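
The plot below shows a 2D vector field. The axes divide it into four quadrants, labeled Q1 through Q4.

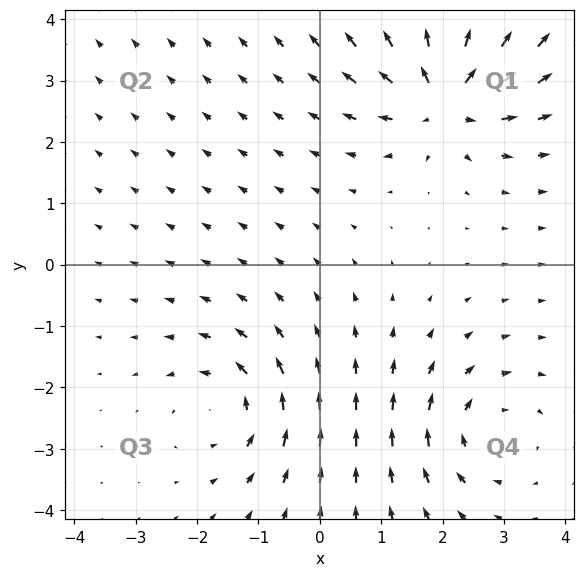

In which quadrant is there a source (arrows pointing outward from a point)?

Q1

The source sits at approximately (2.0, 2.7), which lies in quadrant Q1. The divergence there is about +5, positive as expected for a source.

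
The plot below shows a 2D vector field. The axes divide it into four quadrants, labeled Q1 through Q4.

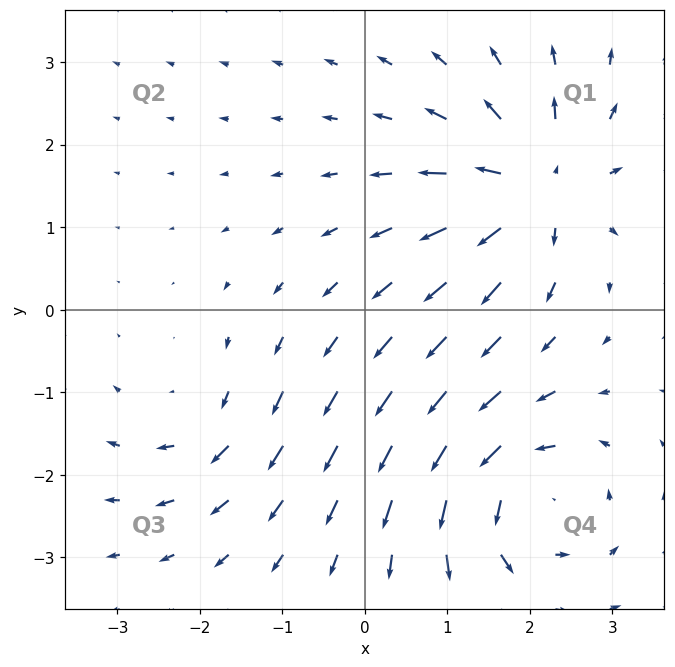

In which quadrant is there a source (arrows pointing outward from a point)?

The source sits at approximately (2.1, 1.5), which lies in quadrant Q1. The divergence there is about +7, positive as expected for a source.

Q1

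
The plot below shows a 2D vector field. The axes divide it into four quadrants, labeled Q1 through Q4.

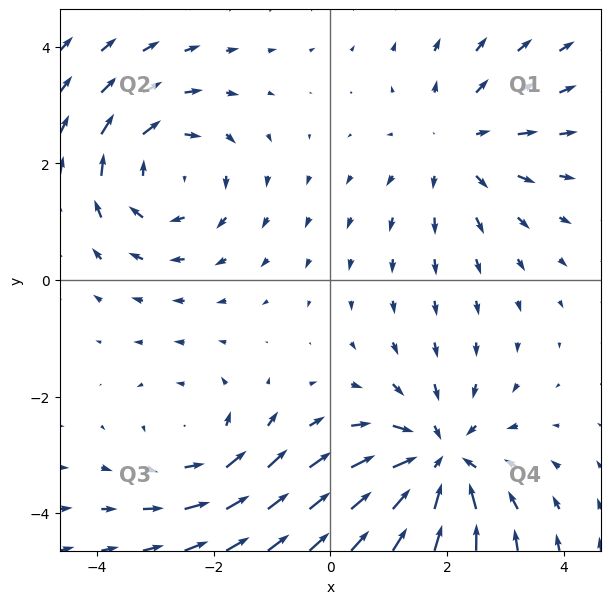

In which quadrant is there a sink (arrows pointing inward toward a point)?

Q4

The sink sits at approximately (1.8, -3.1), which lies in quadrant Q4. The divergence there is about -4, negative as expected for a sink.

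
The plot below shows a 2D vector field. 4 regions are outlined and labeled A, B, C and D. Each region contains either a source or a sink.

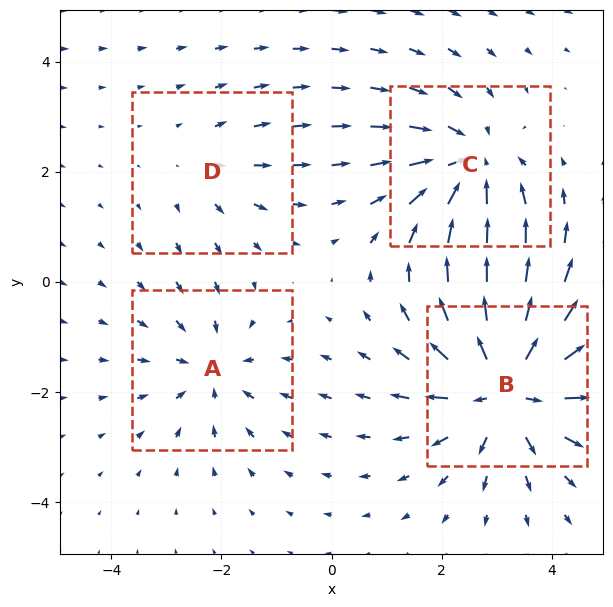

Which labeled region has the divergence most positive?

B

Divergence at each region's feature centre — A: about -3, B: about +6, C: about -5, D: about +2. Region B is most positive.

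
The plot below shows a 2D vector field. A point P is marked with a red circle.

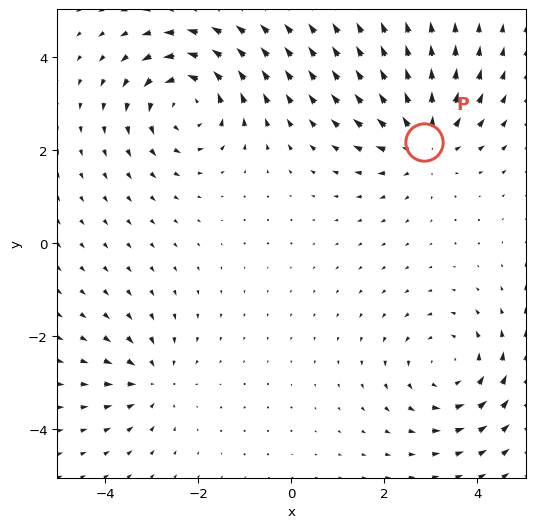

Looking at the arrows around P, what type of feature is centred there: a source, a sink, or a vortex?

At P (2.8, 2.2) the arrows spread outward. Divergence about +4, curl ≈0 — positive divergence with near-zero curl is a source.

source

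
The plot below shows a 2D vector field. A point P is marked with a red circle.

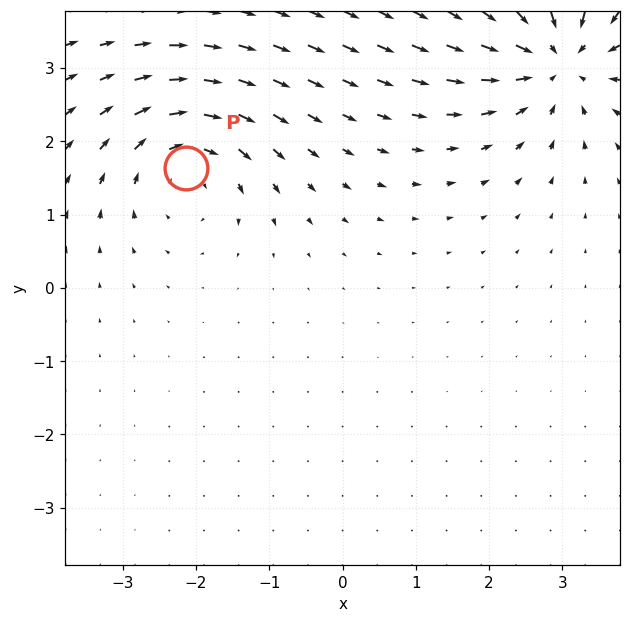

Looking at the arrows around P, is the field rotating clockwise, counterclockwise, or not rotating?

clockwise

Near P at (-2.1, 1.6) the arrows circulate clockwise. The curl (z-component) there is about -4; negative curl means clockwise rotation.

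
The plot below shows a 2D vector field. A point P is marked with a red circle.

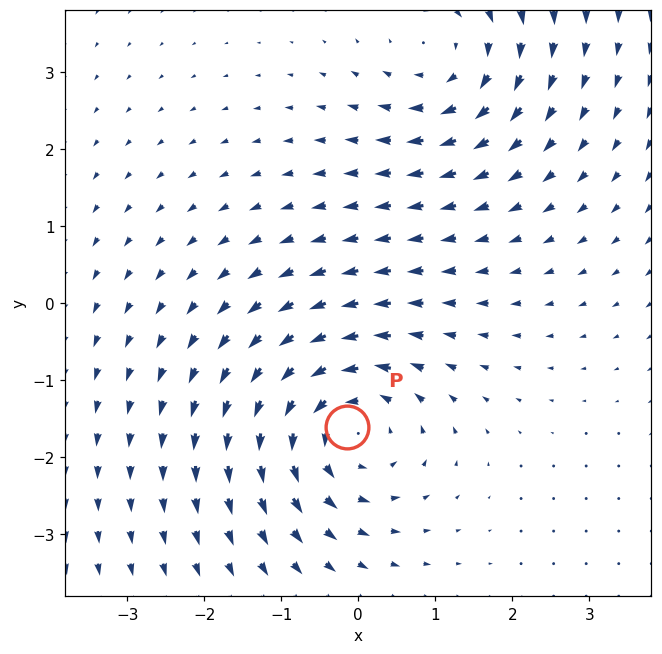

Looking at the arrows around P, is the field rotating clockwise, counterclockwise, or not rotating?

counterclockwise

Near P at (-0.2, -1.6) the arrows circulate counterclockwise. The curl (z-component) there is about +5; positive curl means counterclockwise rotation.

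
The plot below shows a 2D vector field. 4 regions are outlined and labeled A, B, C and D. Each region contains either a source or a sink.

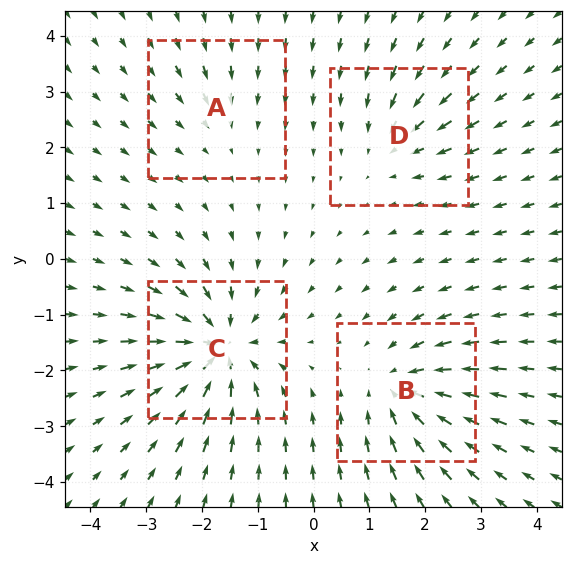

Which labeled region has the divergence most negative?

Divergence at each region's feature centre — A: about -2, B: about -6, C: about -8, D: about -4. Region C is most negative.

C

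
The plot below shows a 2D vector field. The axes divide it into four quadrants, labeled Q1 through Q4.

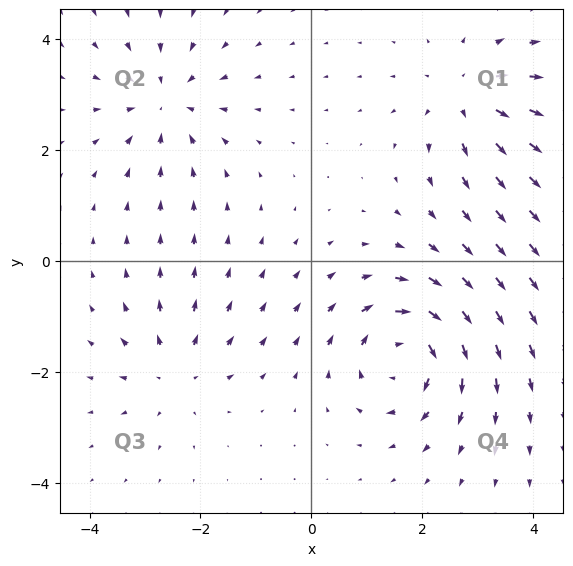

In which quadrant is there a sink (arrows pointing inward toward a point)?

The sink sits at approximately (-2.6, 2.9), which lies in quadrant Q2. The divergence there is about -4, negative as expected for a sink.

Q2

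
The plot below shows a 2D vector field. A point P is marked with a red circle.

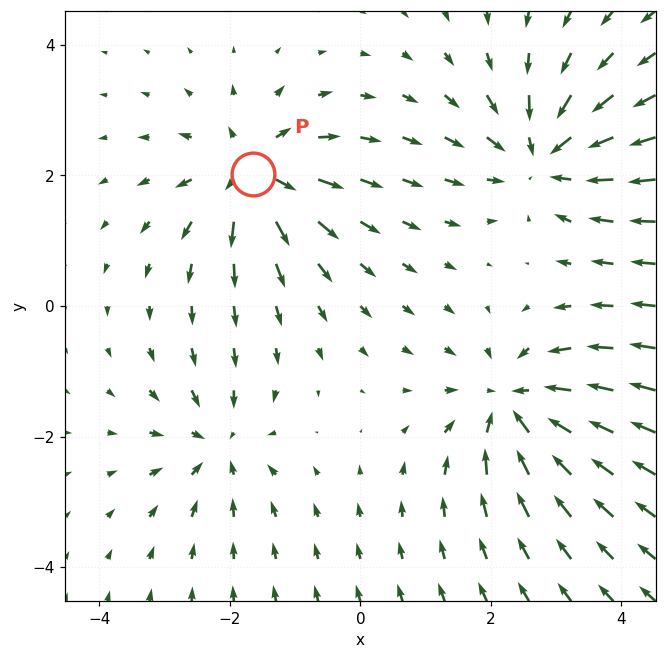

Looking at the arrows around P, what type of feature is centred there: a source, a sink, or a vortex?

source

At P (-1.7, 2.0) the arrows spread outward. Divergence about +5, curl ≈0 — positive divergence with near-zero curl is a source.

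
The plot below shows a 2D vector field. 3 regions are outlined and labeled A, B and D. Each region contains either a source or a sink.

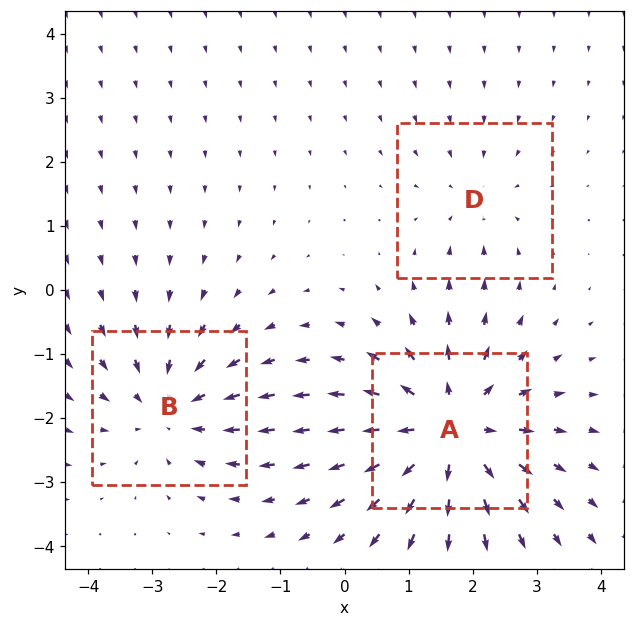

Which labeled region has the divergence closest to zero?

D

Divergence at each region's feature centre — A: about +5, B: about -3, D: about -2. Region D is closest to zero.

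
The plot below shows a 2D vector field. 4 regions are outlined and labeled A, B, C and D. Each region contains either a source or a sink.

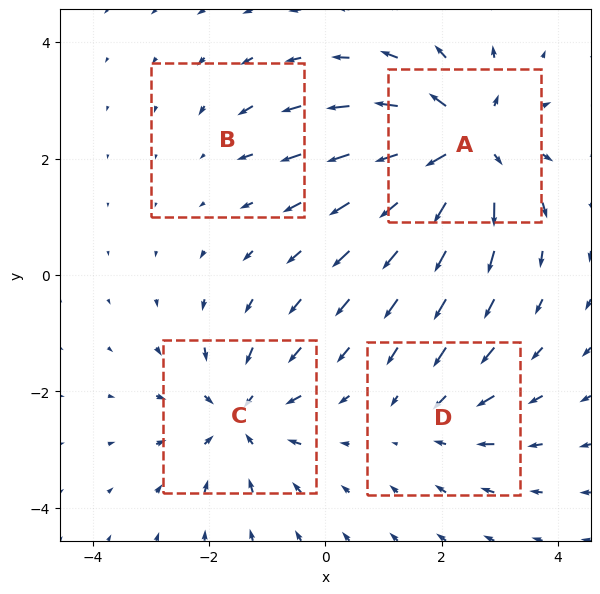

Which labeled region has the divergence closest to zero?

B

Divergence at each region's feature centre — A: about +7, B: about -2, C: about -5, D: about -3. Region B is closest to zero.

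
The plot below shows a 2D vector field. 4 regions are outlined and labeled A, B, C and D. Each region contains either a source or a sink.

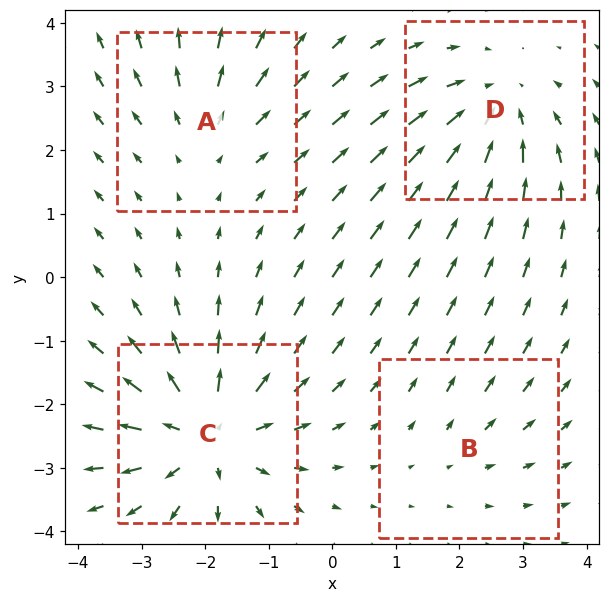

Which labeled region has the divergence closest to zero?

B

Divergence at each region's feature centre — A: about +3, B: about +2, C: about +6, D: about -4. Region B is closest to zero.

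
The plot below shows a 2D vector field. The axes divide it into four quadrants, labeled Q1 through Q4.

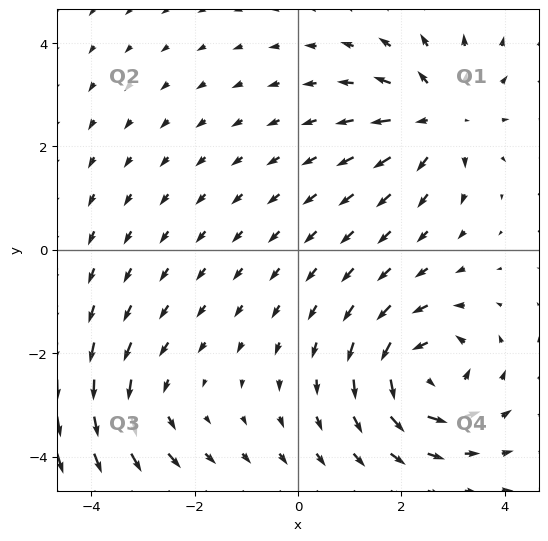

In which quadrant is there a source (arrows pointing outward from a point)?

Q1

The source sits at approximately (2.7, 2.6), which lies in quadrant Q1. The divergence there is about +5, positive as expected for a source.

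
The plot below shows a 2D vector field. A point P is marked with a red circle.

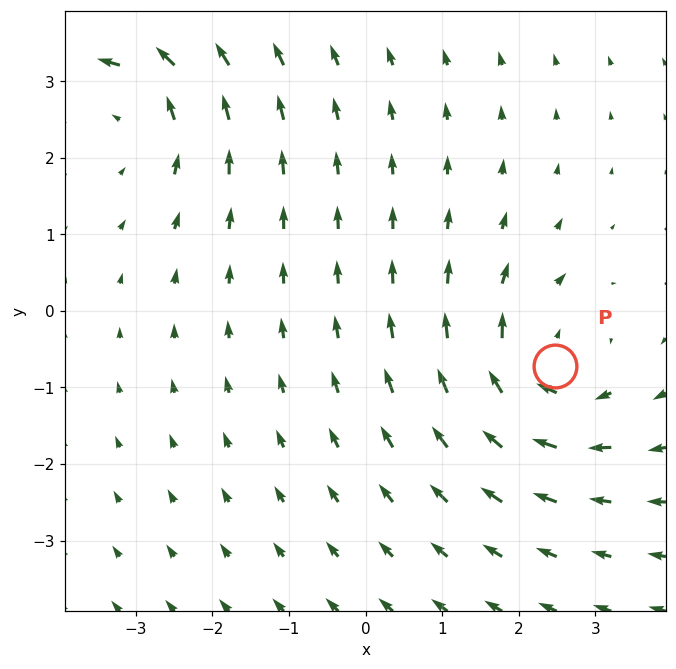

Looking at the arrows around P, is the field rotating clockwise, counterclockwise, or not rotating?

clockwise

Near P at (2.5, -0.7) the arrows circulate clockwise. The curl (z-component) there is about -4; negative curl means clockwise rotation.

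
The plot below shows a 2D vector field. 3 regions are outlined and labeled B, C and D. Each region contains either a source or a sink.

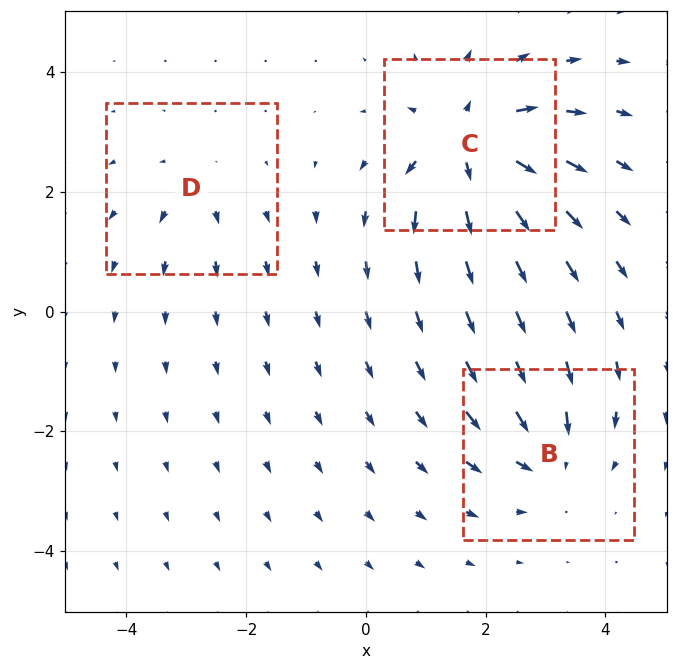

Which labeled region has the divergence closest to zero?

Divergence at each region's feature centre — B: about -4, C: about +6, D: about +2. Region D is closest to zero.

D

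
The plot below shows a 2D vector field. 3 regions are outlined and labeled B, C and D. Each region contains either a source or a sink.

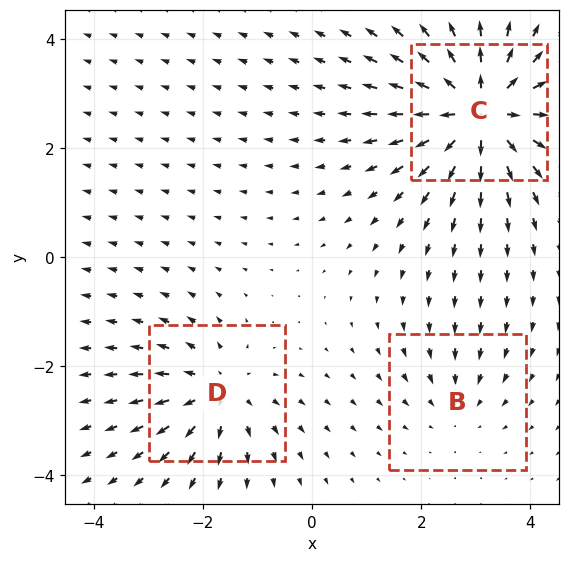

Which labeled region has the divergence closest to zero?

Divergence at each region's feature centre — B: about -2, C: about +6, D: about +4. Region B is closest to zero.

B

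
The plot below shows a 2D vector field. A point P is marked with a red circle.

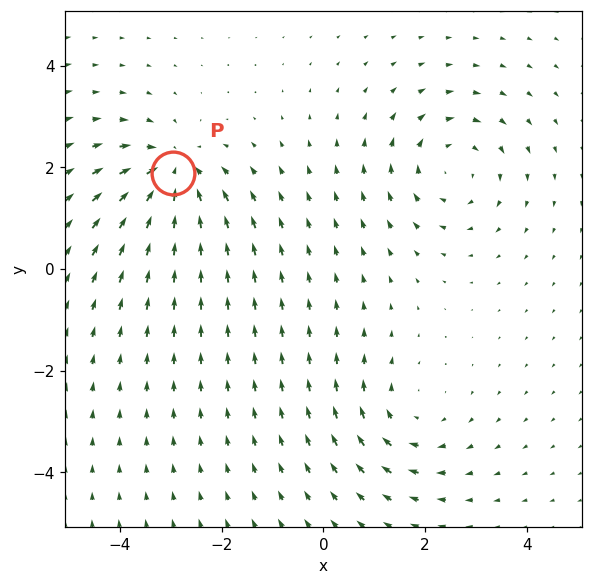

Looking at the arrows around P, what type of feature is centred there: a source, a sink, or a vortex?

At P (-3.0, 1.9) the arrows converge inward. Divergence about -5, curl ≈0 — negative divergence with near-zero curl is a sink.

sink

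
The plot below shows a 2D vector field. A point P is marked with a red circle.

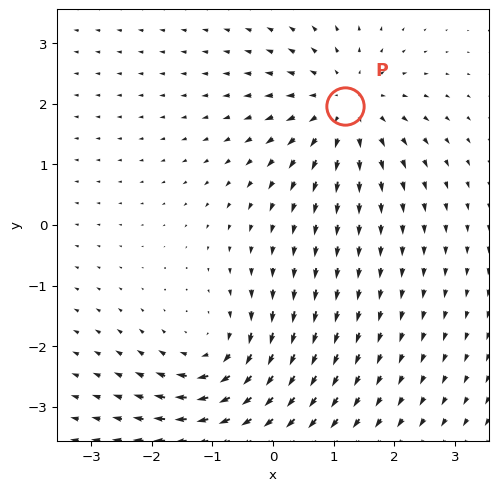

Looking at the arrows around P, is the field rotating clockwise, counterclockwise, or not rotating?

Near P at (1.2, 2.0) the arrows show no circulation. The curl there is ≈0.

not rotating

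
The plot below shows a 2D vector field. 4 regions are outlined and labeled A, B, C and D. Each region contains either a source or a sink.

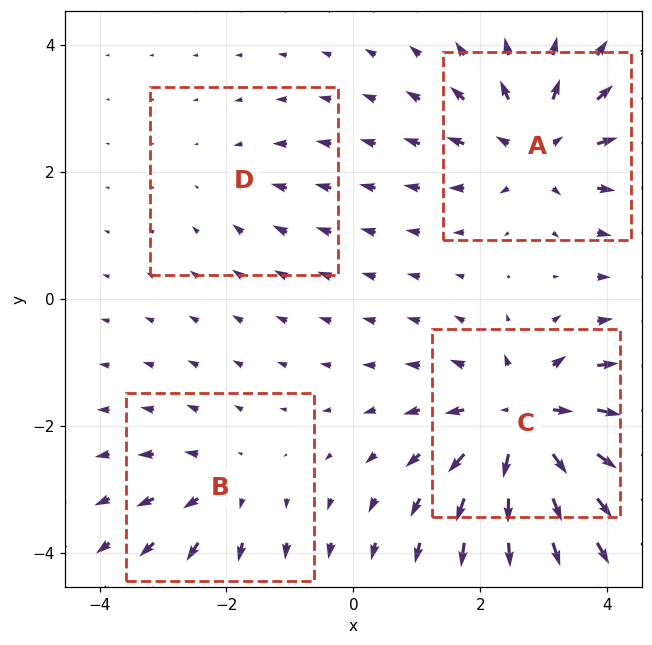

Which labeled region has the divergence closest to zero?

D

Divergence at each region's feature centre — A: about +6, B: about +3, C: about +8, D: about -2. Region D is closest to zero.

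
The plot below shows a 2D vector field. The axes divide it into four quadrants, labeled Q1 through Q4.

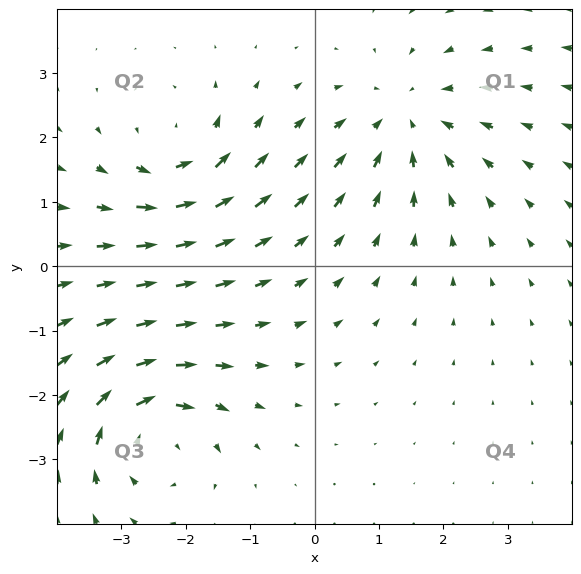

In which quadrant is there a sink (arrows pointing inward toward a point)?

The sink sits at approximately (1.4, 2.3), which lies in quadrant Q1. The divergence there is about -3, negative as expected for a sink.

Q1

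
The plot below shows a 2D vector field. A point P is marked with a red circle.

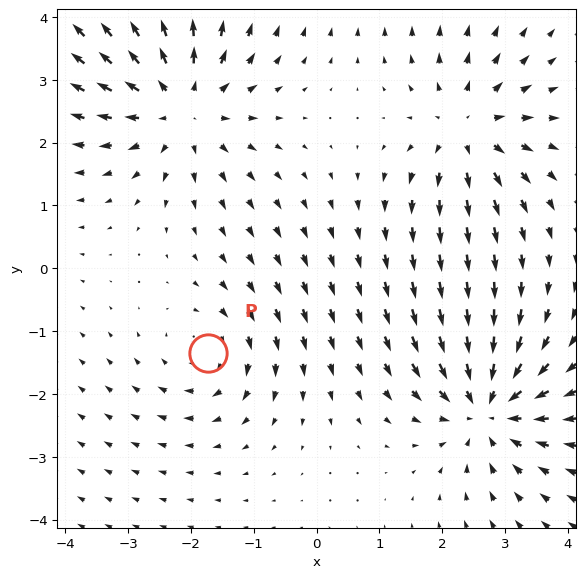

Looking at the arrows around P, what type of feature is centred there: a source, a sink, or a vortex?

vortex

At P (-1.7, -1.3) the arrows circulate clockwise. Divergence ≈0, curl about -3 — near-zero divergence with nonzero curl is a vortex.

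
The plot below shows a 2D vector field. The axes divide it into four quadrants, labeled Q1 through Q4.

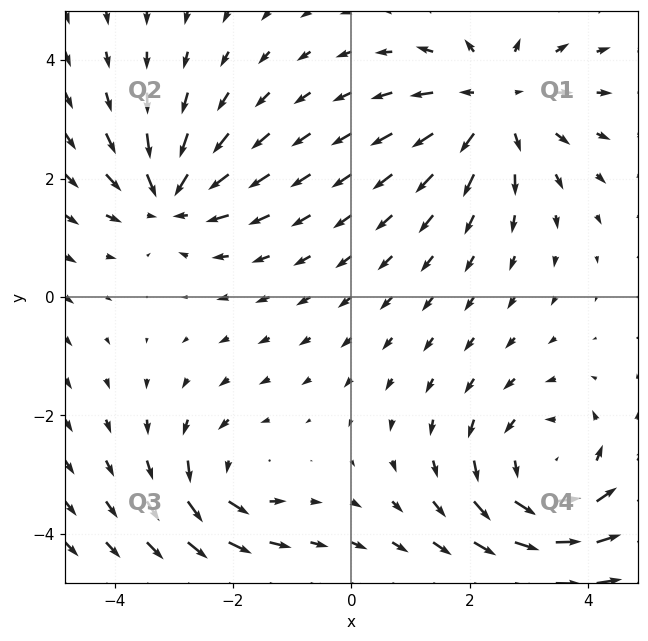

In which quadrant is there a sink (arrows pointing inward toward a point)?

The sink sits at approximately (-3.1, 1.7), which lies in quadrant Q2. The divergence there is about -5, negative as expected for a sink.

Q2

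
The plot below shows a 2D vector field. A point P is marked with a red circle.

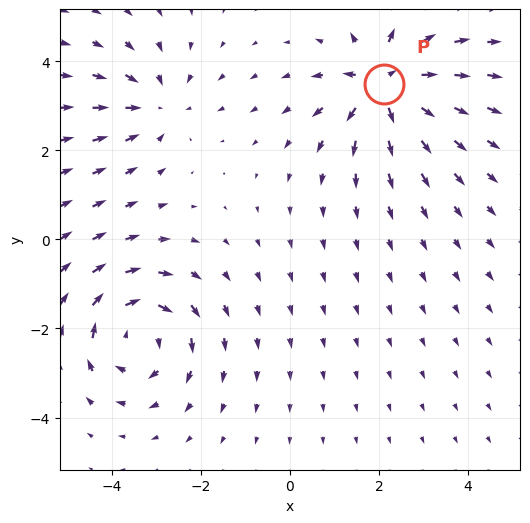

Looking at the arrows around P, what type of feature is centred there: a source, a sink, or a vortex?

source

At P (2.1, 3.5) the arrows spread outward. Divergence about +6, curl ≈0 — positive divergence with near-zero curl is a source.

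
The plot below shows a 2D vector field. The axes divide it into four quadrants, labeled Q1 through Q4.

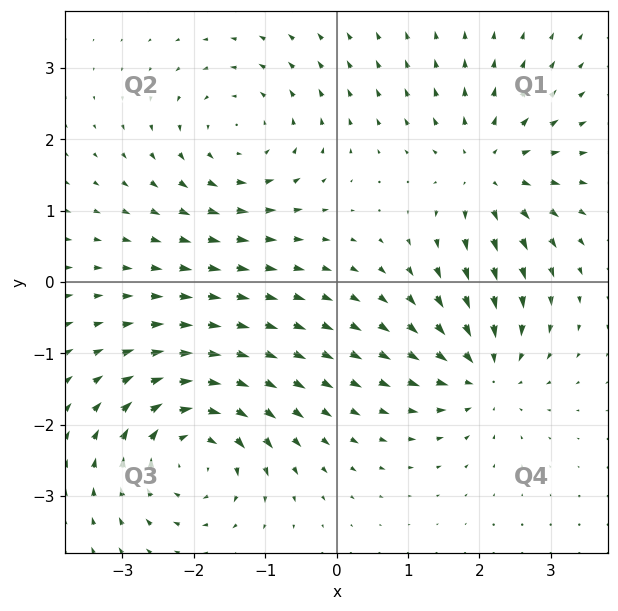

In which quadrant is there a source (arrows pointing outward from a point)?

Q1

The source sits at approximately (2.1, 1.5), which lies in quadrant Q1. The divergence there is about +5, positive as expected for a source.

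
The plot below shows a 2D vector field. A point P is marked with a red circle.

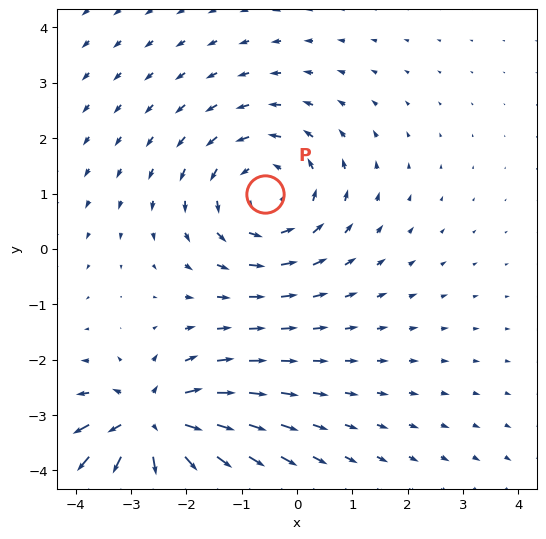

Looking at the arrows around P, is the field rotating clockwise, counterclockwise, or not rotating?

counterclockwise

Near P at (-0.6, 1.0) the arrows circulate counterclockwise. The curl (z-component) there is about +3; positive curl means counterclockwise rotation.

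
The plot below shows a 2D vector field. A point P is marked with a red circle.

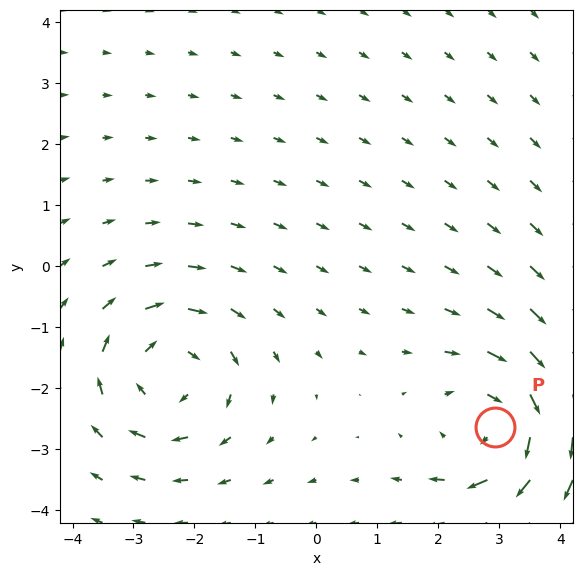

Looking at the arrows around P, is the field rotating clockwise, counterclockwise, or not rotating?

clockwise

Near P at (2.9, -2.6) the arrows circulate clockwise. The curl (z-component) there is about -3; negative curl means clockwise rotation.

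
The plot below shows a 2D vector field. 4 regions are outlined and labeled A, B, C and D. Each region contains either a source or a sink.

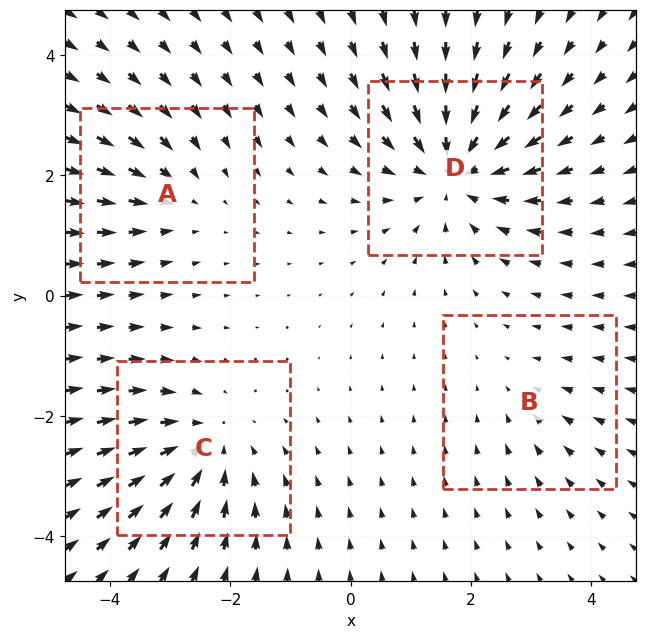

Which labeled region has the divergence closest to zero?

Divergence at each region's feature centre — A: about -3, B: about -2, C: about -4, D: about -6. Region B is closest to zero.

B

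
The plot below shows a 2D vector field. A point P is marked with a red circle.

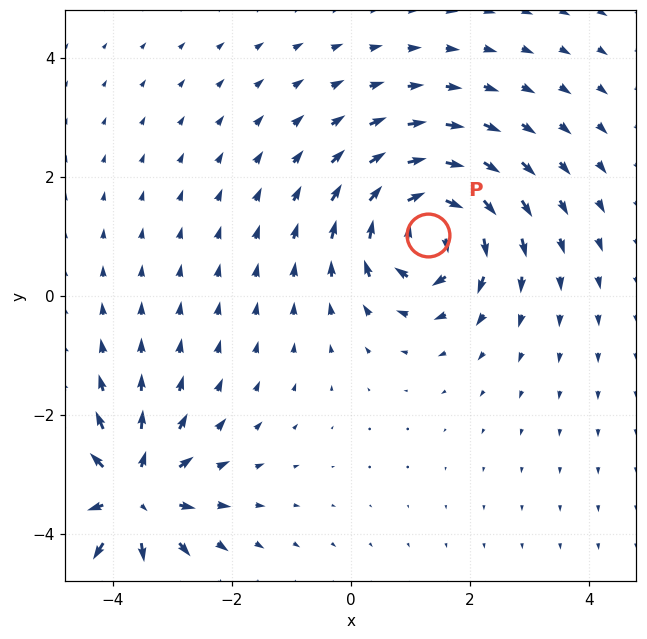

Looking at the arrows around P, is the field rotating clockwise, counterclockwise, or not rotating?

clockwise

Near P at (1.3, 1.0) the arrows circulate clockwise. The curl (z-component) there is about -7; negative curl means clockwise rotation.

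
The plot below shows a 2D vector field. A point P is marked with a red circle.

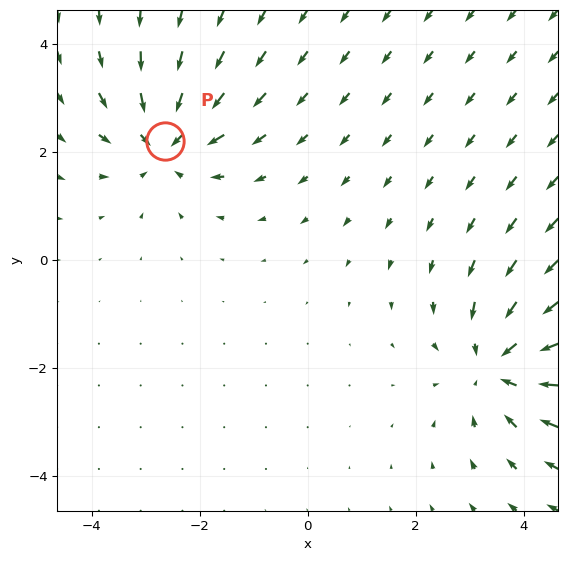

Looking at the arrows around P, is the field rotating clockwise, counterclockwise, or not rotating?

Near P at (-2.6, 2.2) the arrows show no circulation. The curl there is ≈0.

not rotating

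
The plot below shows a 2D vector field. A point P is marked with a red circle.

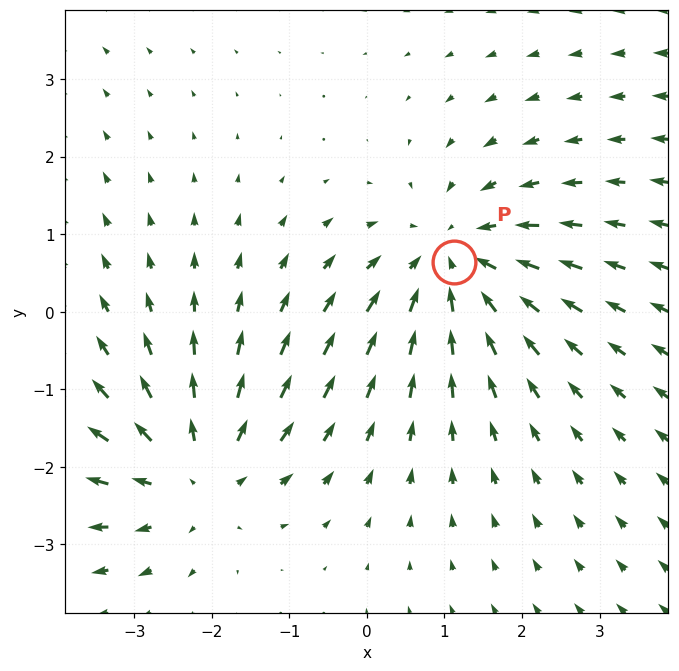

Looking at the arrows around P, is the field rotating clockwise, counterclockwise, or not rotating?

Near P at (1.1, 0.6) the arrows show no circulation. The curl there is ≈0.

not rotating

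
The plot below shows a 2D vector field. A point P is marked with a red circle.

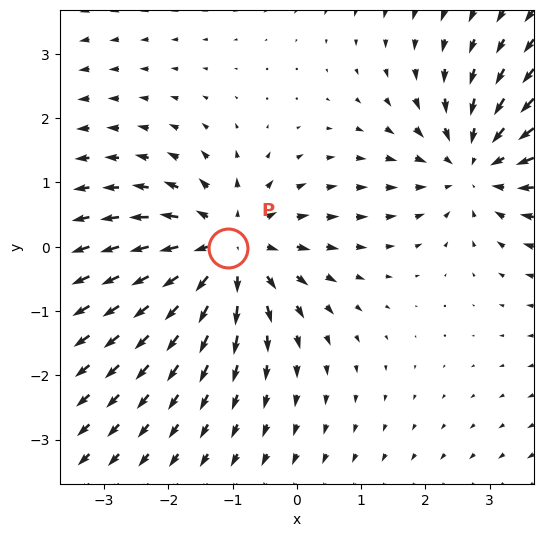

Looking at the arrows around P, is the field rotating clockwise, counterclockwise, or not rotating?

Near P at (-1.1, -0.0) the arrows show no circulation. The curl there is ≈0.

not rotating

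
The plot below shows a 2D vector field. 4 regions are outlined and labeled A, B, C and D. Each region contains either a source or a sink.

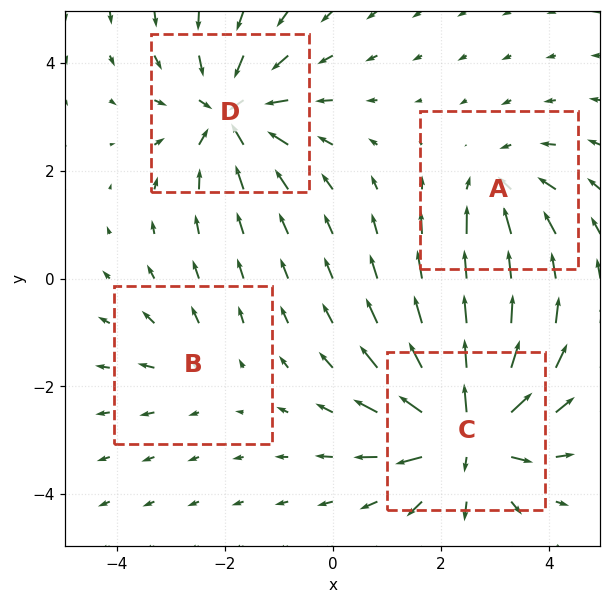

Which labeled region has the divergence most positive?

C

Divergence at each region's feature centre — A: about -4, B: about +2, C: about +7, D: about -6. Region C is most positive.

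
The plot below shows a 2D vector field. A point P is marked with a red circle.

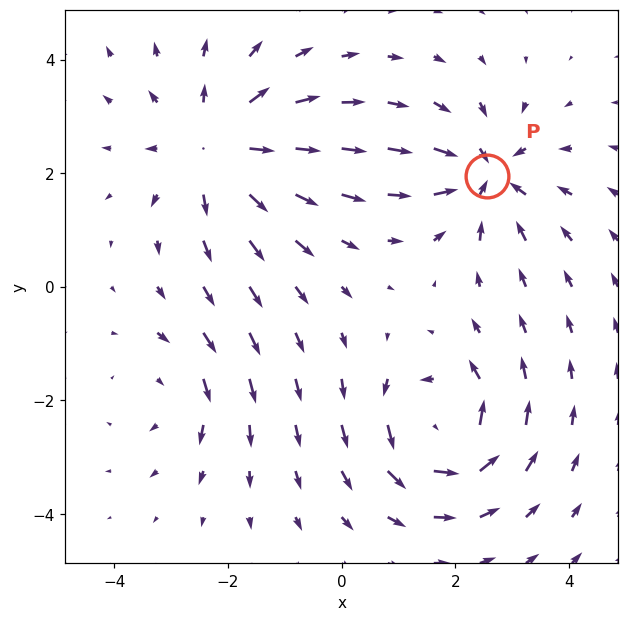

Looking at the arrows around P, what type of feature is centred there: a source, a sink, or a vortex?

sink

At P (2.6, 2.0) the arrows converge inward. Divergence about -5, curl ≈0 — negative divergence with near-zero curl is a sink.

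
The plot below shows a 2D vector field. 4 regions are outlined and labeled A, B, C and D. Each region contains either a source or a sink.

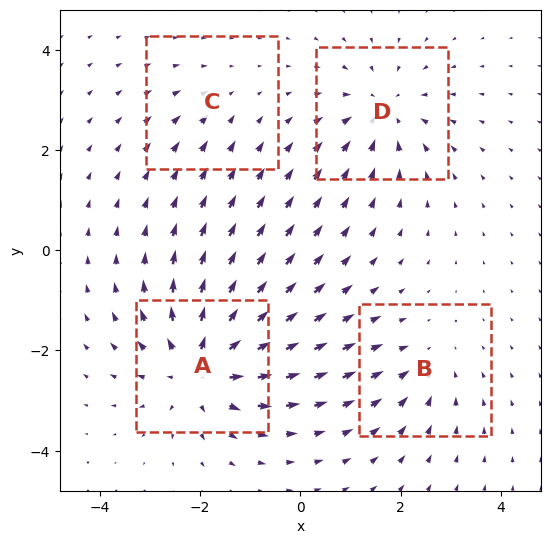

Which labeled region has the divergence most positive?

A

Divergence at each region's feature centre — A: about +7, B: about -3, C: about -2, D: about -5. Region A is most positive.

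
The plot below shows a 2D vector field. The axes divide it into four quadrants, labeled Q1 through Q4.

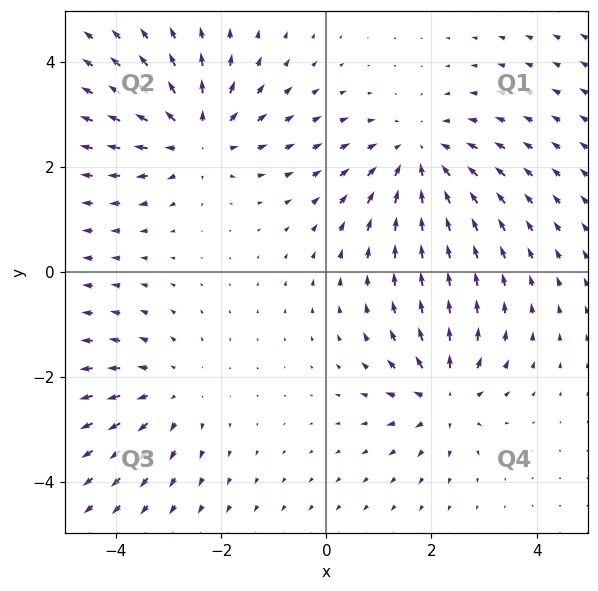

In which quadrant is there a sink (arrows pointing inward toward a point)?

The sink sits at approximately (1.7, 2.2), which lies in quadrant Q1. The divergence there is about -4, negative as expected for a sink.

Q1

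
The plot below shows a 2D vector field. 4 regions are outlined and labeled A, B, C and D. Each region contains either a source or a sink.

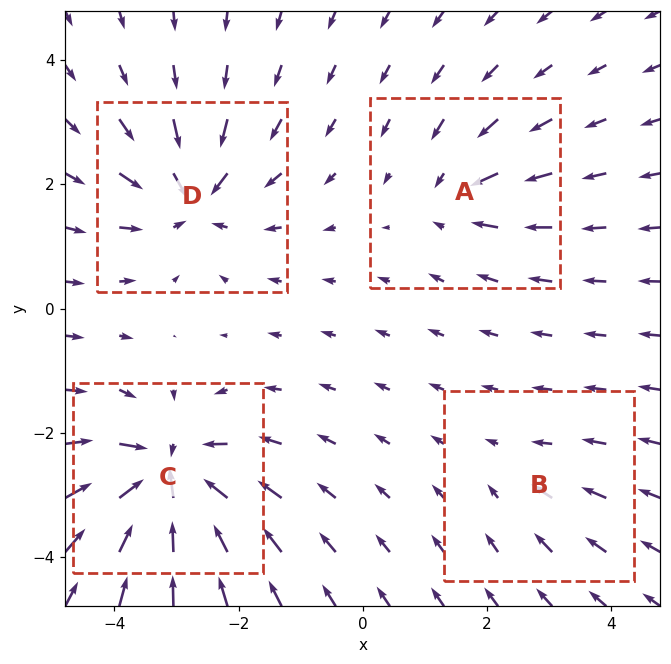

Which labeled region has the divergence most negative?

C

Divergence at each region's feature centre — A: about -4, B: about -2, C: about -8, D: about -6. Region C is most negative.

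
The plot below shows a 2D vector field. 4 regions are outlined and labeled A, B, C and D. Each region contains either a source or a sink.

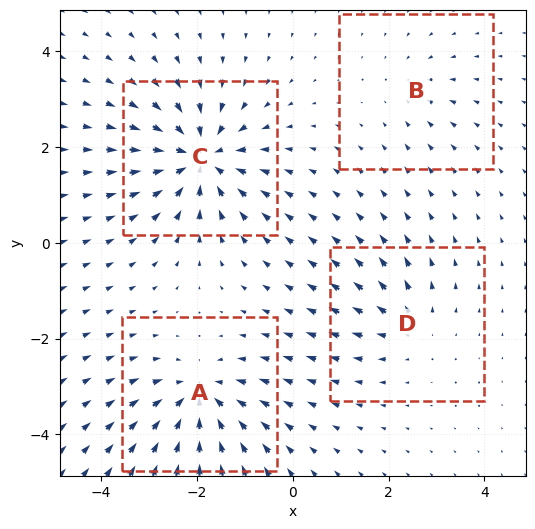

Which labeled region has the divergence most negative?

C

Divergence at each region's feature centre — A: about -6, B: about -2, C: about -7, D: about +4. Region C is most negative.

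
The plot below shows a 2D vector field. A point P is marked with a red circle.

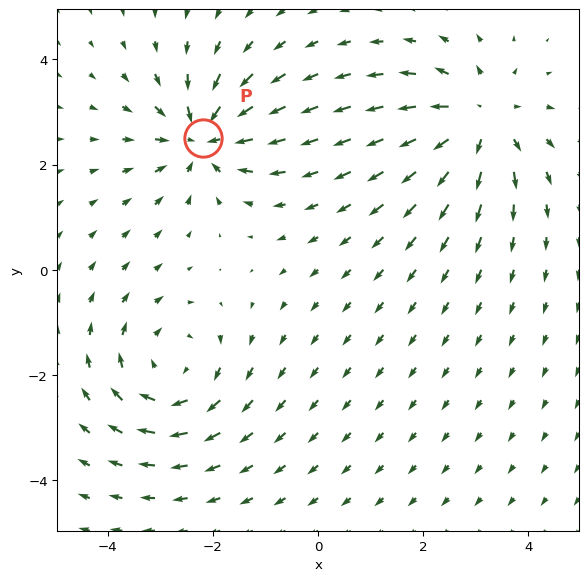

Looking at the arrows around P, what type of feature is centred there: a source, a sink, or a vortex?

sink

At P (-2.2, 2.5) the arrows converge inward. Divergence about -5, curl ≈0 — negative divergence with near-zero curl is a sink.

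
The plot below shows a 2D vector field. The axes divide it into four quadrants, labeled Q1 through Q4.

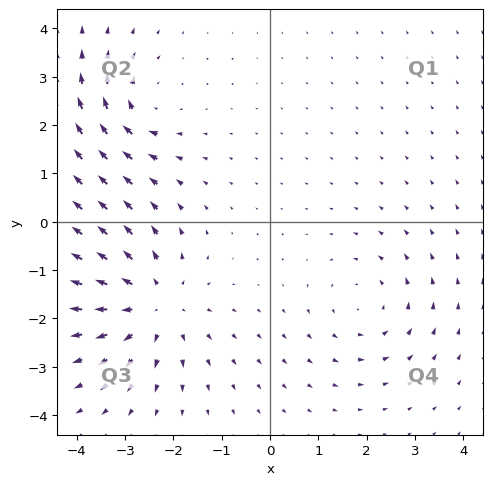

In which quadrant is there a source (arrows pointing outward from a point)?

The source sits at approximately (-2.4, -1.7), which lies in quadrant Q3. The divergence there is about +4, positive as expected for a source.

Q3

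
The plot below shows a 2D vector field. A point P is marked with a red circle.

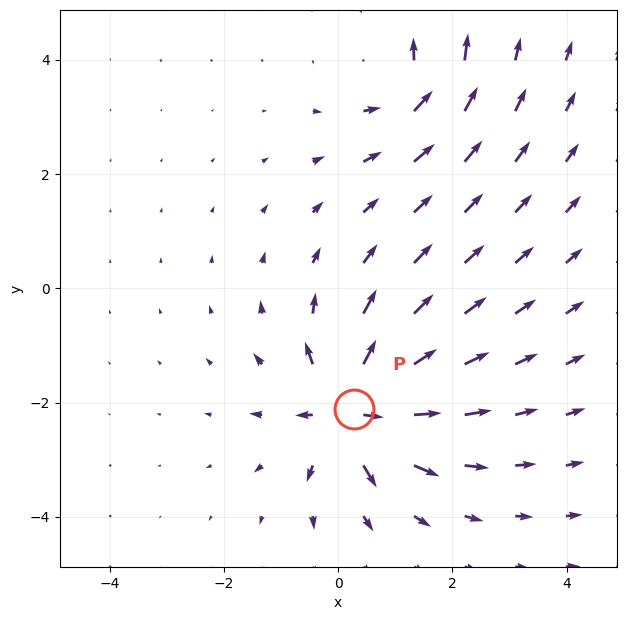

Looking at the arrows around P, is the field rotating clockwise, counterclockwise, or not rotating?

Near P at (0.3, -2.1) the arrows show no circulation. The curl there is ≈0.

not rotating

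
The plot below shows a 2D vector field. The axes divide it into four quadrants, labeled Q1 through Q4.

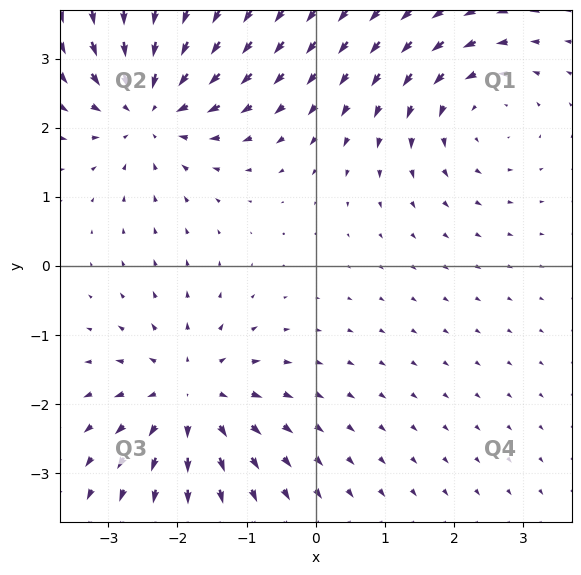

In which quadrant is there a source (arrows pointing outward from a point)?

The source sits at approximately (-1.8, -1.9), which lies in quadrant Q3. The divergence there is about +4, positive as expected for a source.

Q3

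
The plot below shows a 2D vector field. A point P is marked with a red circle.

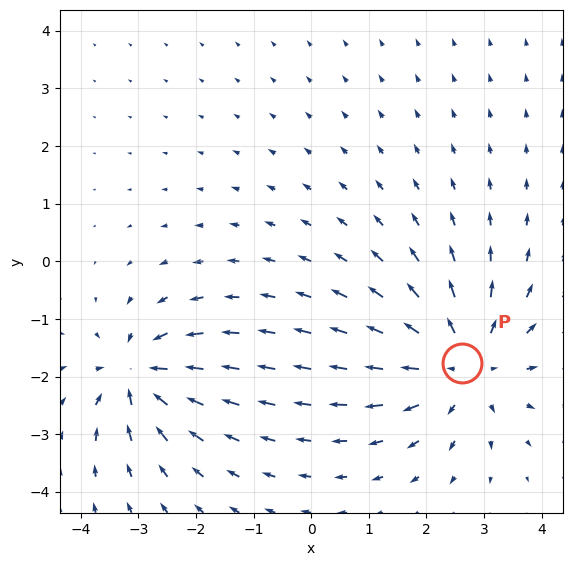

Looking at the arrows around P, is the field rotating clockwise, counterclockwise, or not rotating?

Near P at (2.6, -1.8) the arrows show no circulation. The curl there is ≈0.

not rotating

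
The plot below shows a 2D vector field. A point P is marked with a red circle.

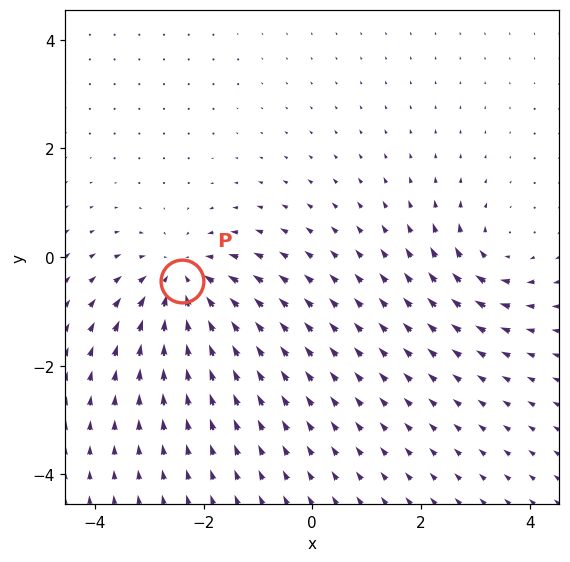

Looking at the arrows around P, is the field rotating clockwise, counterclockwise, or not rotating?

Near P at (-2.4, -0.4) the arrows show no circulation. The curl there is ≈0.

not rotating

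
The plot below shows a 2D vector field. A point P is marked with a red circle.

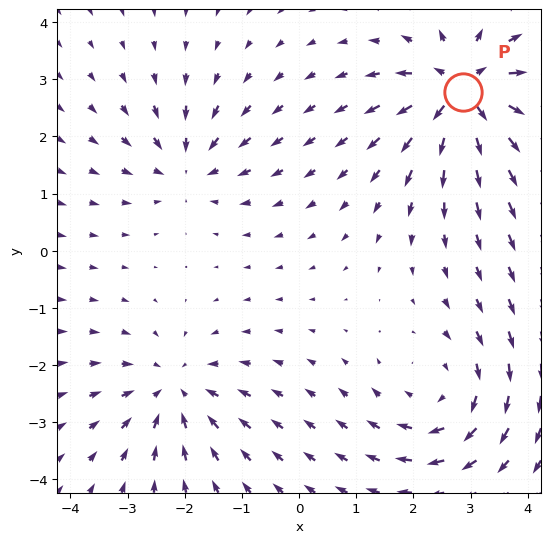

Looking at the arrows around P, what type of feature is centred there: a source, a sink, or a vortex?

source

At P (2.9, 2.8) the arrows spread outward. Divergence about +7, curl ≈0 — positive divergence with near-zero curl is a source.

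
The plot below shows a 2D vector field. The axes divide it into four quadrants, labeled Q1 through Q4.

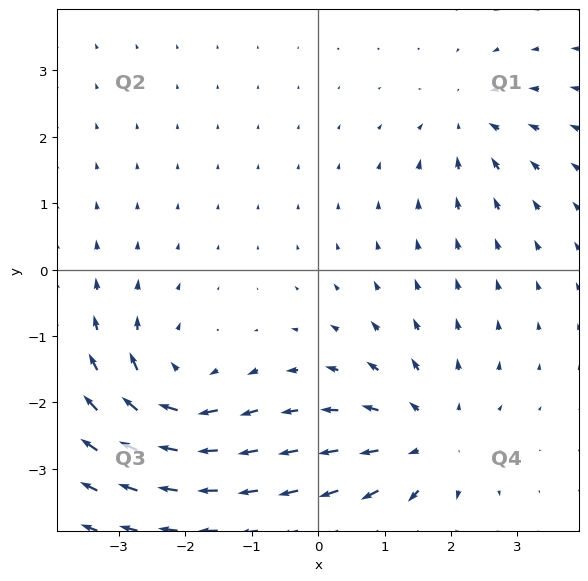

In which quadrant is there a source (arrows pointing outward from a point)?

The source sits at approximately (1.6, -2.6), which lies in quadrant Q4. The divergence there is about +4, positive as expected for a source.

Q4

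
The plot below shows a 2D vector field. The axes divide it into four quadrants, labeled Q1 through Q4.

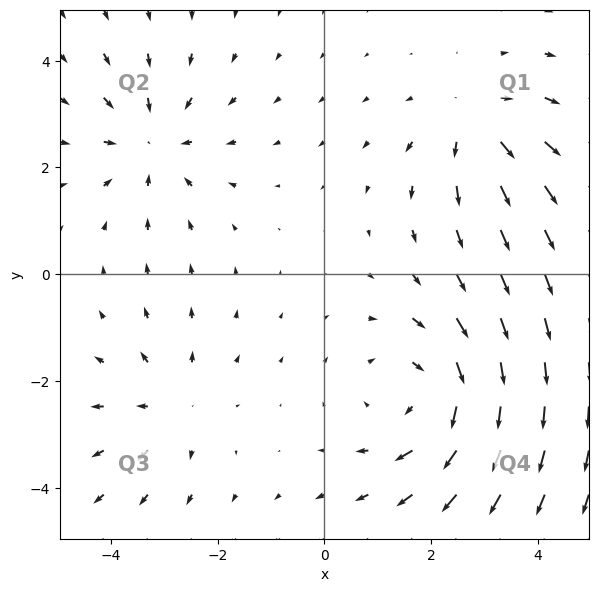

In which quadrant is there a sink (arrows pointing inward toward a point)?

Q2

The sink sits at approximately (-3.2, 2.5), which lies in quadrant Q2. The divergence there is about -3, negative as expected for a sink.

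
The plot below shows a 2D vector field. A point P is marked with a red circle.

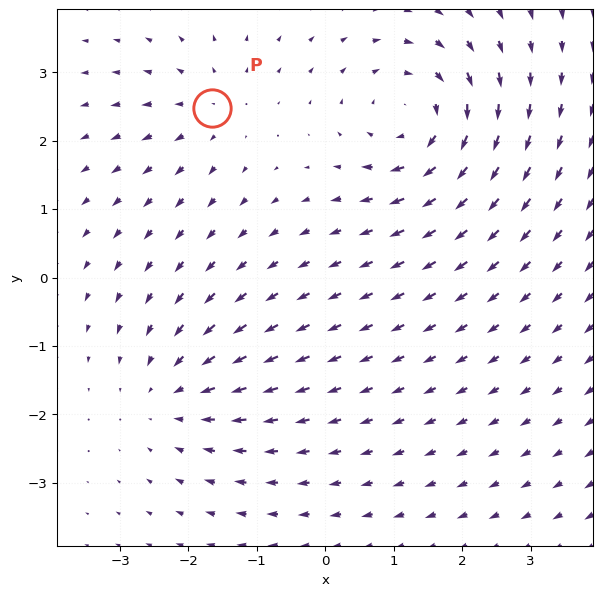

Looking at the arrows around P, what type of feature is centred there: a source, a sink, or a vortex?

At P (-1.7, 2.5) the arrows spread outward. Divergence about +3, curl ≈0 — positive divergence with near-zero curl is a source.

source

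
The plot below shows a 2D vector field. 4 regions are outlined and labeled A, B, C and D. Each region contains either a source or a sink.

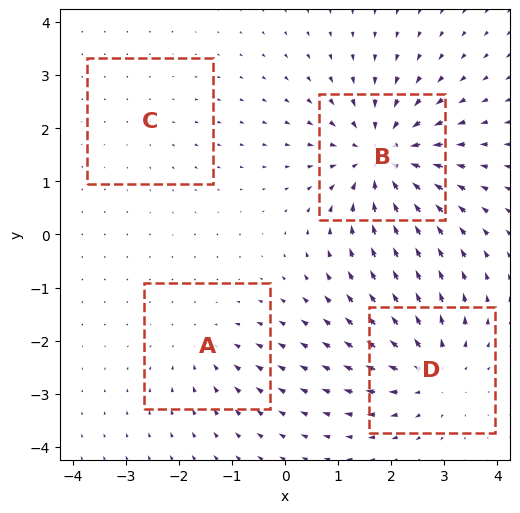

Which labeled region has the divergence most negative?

B

Divergence at each region's feature centre — A: about -3, B: about -7, C: about +2, D: about +5. Region B is most negative.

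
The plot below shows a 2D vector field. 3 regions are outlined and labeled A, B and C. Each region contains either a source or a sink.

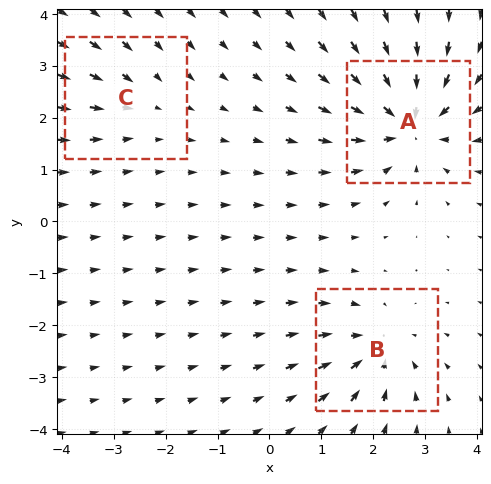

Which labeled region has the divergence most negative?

A

Divergence at each region's feature centre — A: about -6, B: about -4, C: about -2. Region A is most negative.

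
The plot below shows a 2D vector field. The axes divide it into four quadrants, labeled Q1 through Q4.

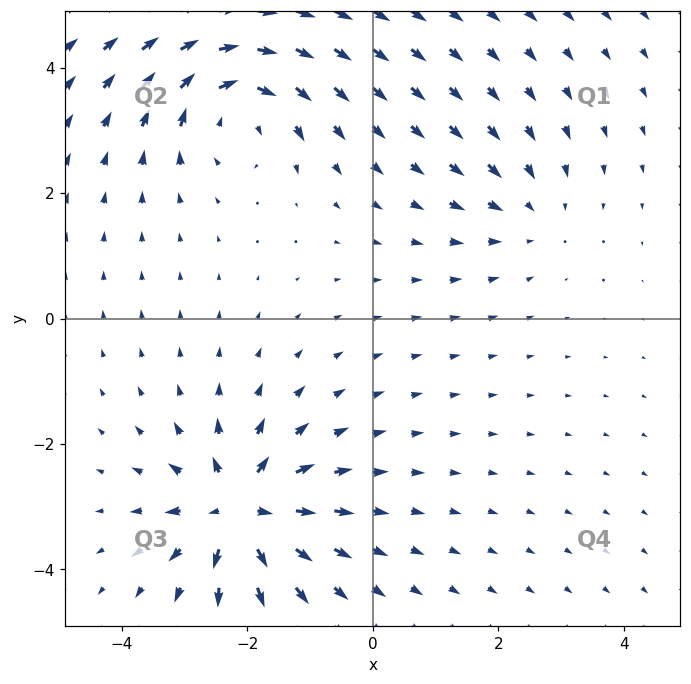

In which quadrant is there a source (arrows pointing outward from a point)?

The source sits at approximately (-2.1, -3.0), which lies in quadrant Q3. The divergence there is about +7, positive as expected for a source.

Q3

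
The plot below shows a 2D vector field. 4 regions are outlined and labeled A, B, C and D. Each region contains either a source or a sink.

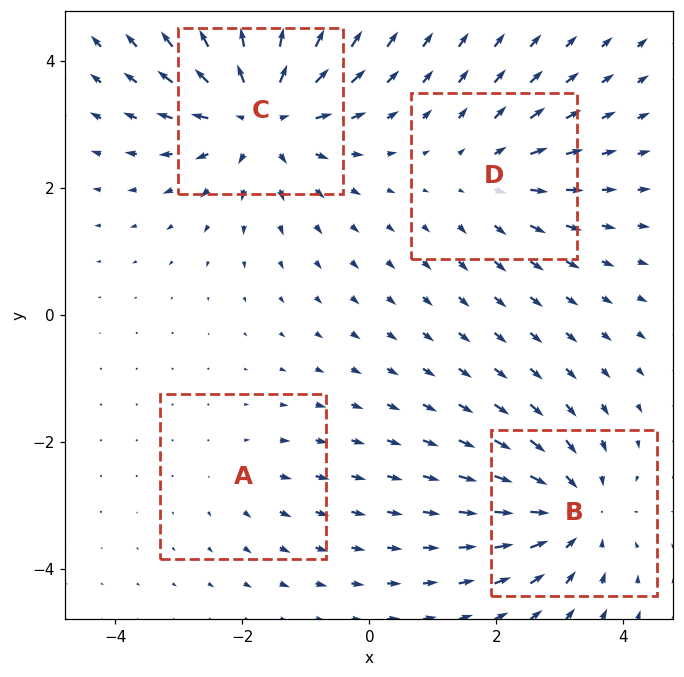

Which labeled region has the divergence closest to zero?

A

Divergence at each region's feature centre — A: about +2, B: about -5, C: about +7, D: about +3. Region A is closest to zero.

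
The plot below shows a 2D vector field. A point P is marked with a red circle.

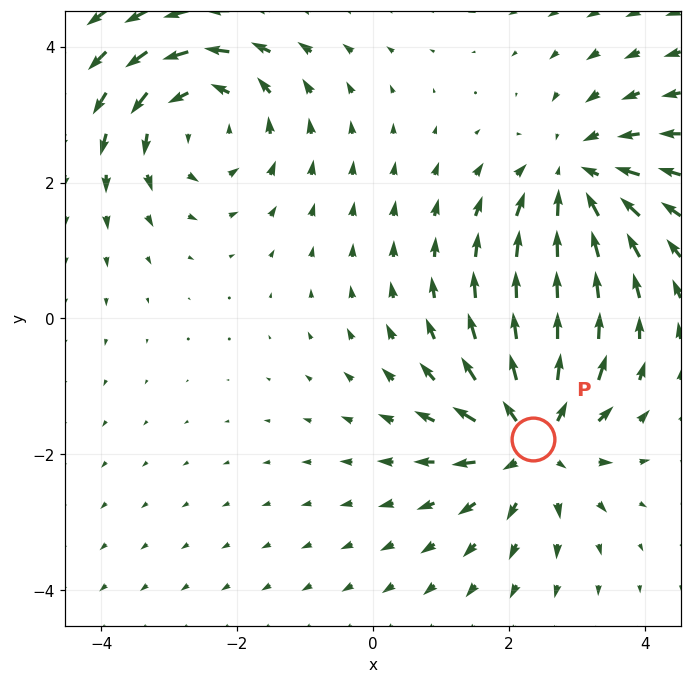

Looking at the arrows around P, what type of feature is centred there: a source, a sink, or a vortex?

source

At P (2.4, -1.8) the arrows spread outward. Divergence about +6, curl ≈0 — positive divergence with near-zero curl is a source.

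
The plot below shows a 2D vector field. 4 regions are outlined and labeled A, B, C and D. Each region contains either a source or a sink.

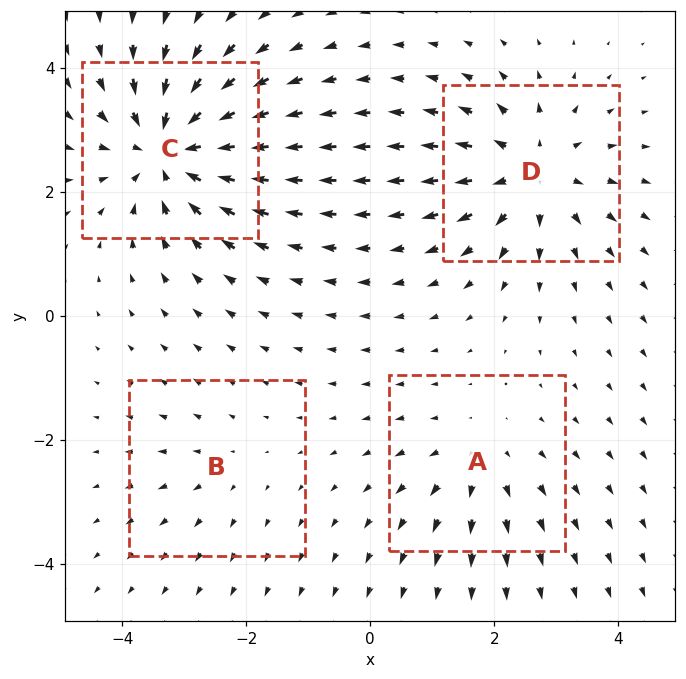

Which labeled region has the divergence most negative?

Divergence at each region's feature centre — A: about +3, B: about +2, C: about -7, D: about +5. Region C is most negative.

C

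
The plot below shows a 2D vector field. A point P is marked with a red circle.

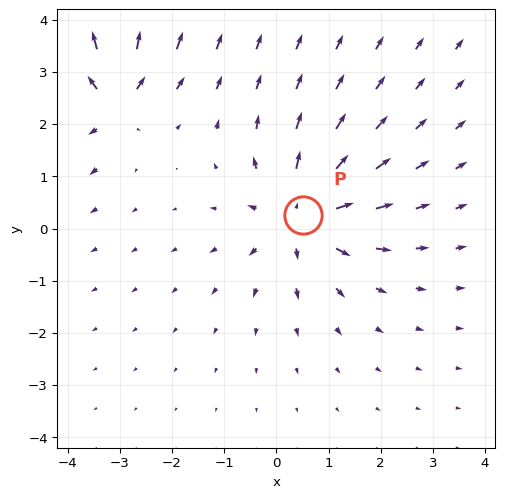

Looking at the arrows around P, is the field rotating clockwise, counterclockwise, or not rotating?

Near P at (0.5, 0.3) the arrows show no circulation. The curl there is ≈0.

not rotating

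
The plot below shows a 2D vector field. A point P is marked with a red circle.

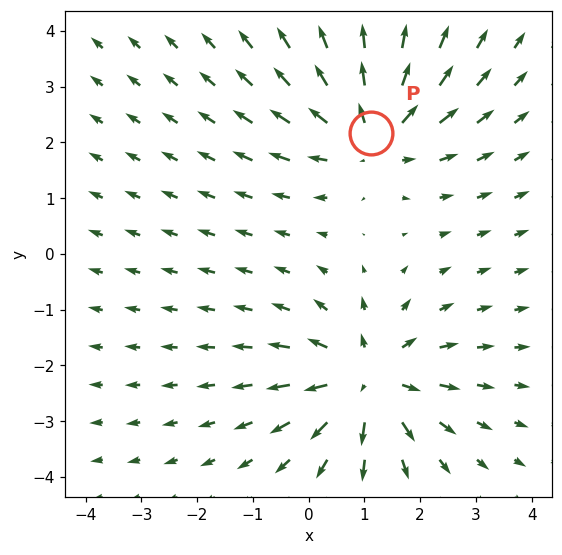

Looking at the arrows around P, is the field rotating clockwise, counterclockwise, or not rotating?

not rotating

Near P at (1.1, 2.2) the arrows show no circulation. The curl there is ≈0.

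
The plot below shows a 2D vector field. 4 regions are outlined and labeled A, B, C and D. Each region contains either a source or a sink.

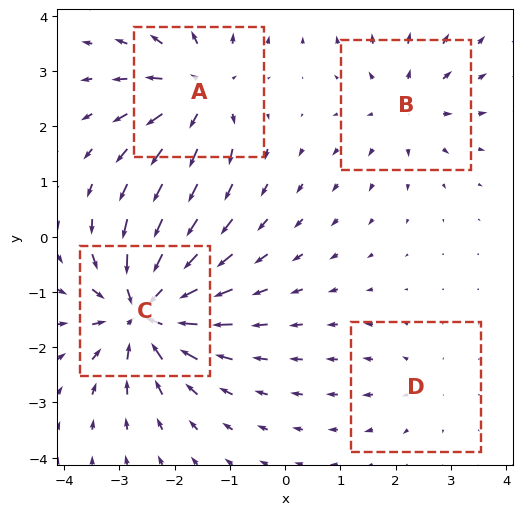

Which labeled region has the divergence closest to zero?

Divergence at each region's feature centre — A: about +6, B: about +4, C: about -9, D: about +2. Region D is closest to zero.

D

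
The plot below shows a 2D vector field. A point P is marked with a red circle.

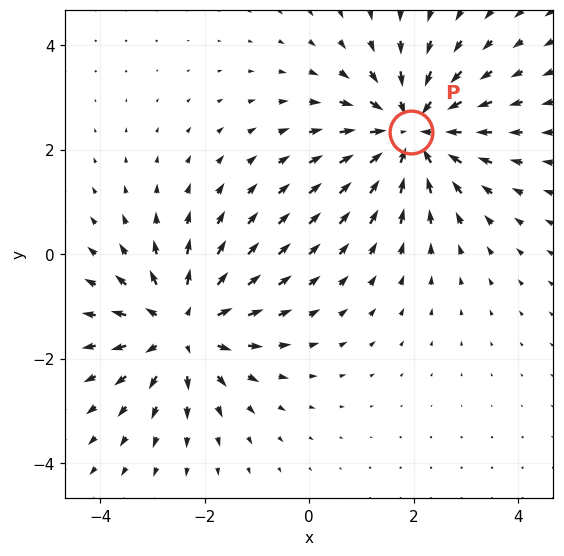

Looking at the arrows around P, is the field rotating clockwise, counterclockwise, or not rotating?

Near P at (2.0, 2.3) the arrows show no circulation. The curl there is ≈0.

not rotating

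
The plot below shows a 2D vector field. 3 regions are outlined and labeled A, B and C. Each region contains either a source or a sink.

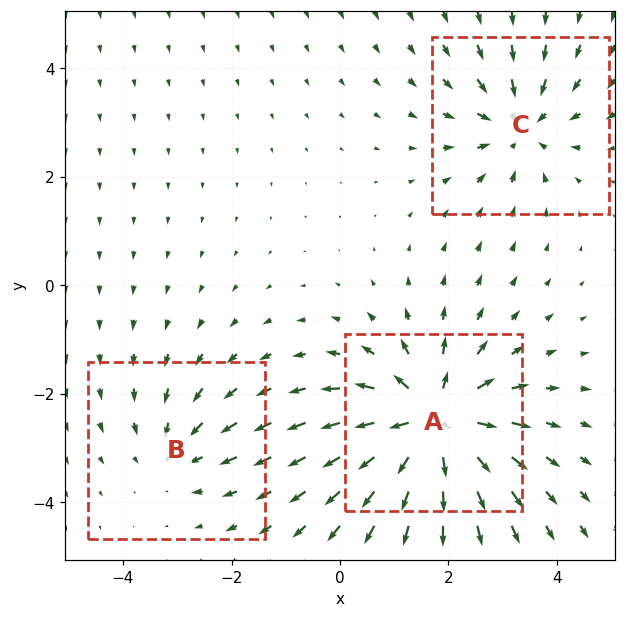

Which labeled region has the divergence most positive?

Divergence at each region's feature centre — A: about +6, B: about -2, C: about -3. Region A is most positive.

A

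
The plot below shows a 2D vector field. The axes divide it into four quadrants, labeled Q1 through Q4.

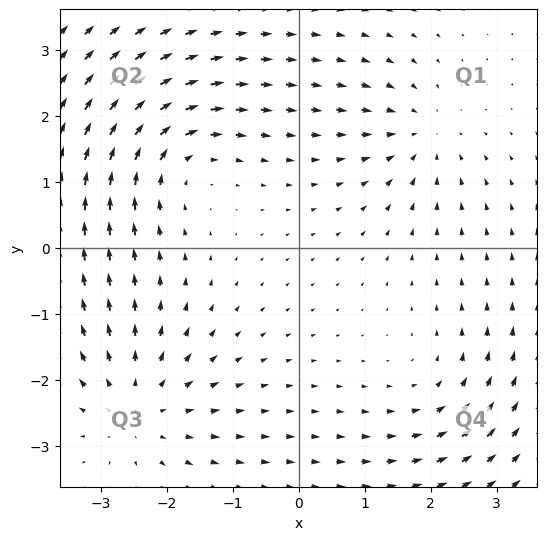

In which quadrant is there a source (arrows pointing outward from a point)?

The source sits at approximately (-2.4, -2.4), which lies in quadrant Q3. The divergence there is about +3, positive as expected for a source.

Q3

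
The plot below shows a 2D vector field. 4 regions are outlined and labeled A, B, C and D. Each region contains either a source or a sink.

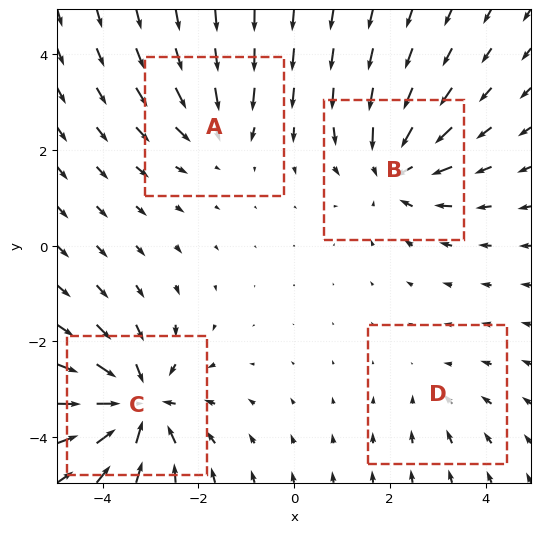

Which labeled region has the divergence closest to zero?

D

Divergence at each region's feature centre — A: about -3, B: about -5, C: about -7, D: about -2. Region D is closest to zero.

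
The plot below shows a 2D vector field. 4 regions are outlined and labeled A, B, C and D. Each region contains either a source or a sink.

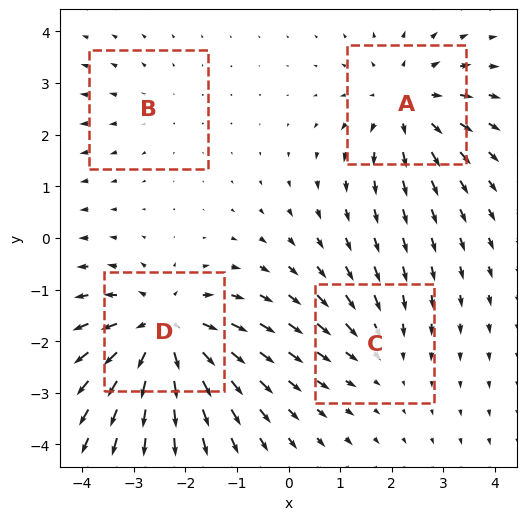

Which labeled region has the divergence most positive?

D

Divergence at each region's feature centre — A: about +5, B: about +2, C: about -3, D: about +7. Region D is most positive.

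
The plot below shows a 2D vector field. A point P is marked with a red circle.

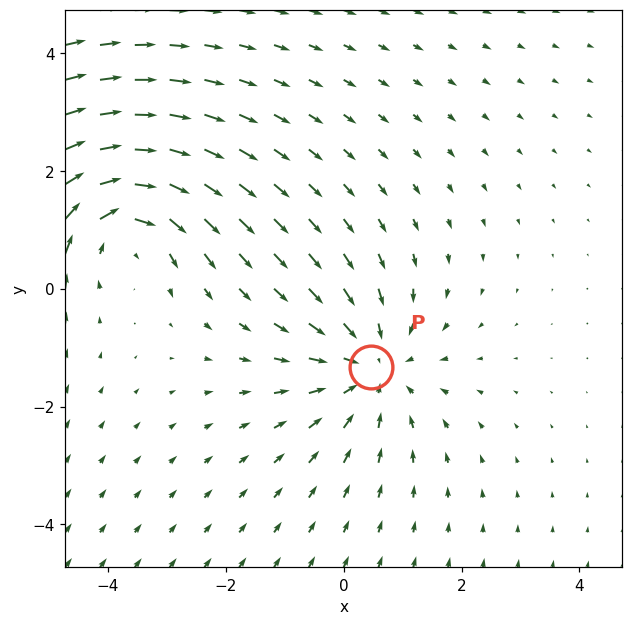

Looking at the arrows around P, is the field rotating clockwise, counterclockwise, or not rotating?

not rotating

Near P at (0.5, -1.3) the arrows show no circulation. The curl there is ≈0.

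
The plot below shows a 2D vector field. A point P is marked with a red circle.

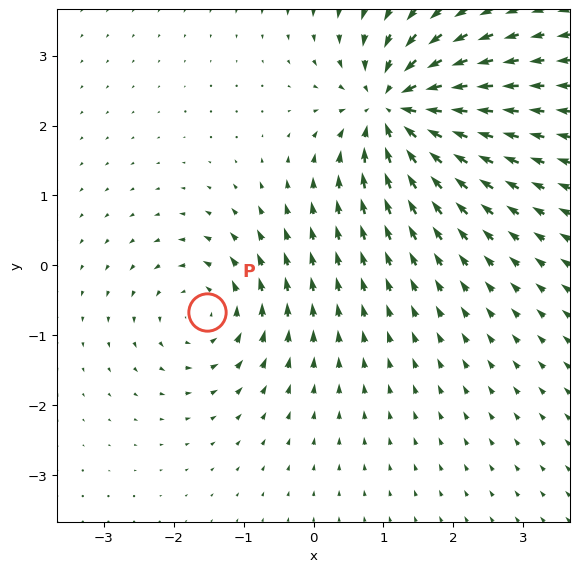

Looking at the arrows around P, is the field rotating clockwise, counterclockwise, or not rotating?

Near P at (-1.5, -0.7) the arrows circulate counterclockwise. The curl (z-component) there is about +4; positive curl means counterclockwise rotation.

counterclockwise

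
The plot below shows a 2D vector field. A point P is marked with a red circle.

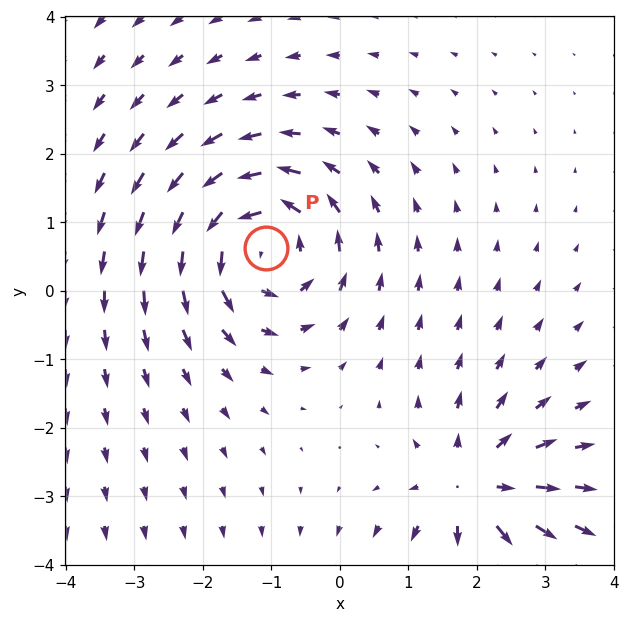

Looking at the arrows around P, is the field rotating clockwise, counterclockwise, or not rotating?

counterclockwise

Near P at (-1.1, 0.6) the arrows circulate counterclockwise. The curl (z-component) there is about +4; positive curl means counterclockwise rotation.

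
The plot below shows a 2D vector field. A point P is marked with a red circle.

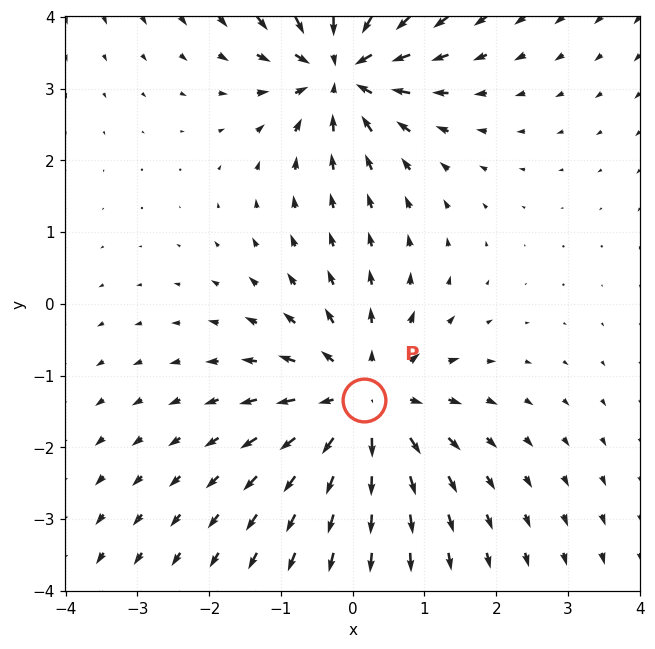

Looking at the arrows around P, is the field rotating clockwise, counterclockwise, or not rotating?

not rotating

Near P at (0.2, -1.3) the arrows show no circulation. The curl there is ≈0.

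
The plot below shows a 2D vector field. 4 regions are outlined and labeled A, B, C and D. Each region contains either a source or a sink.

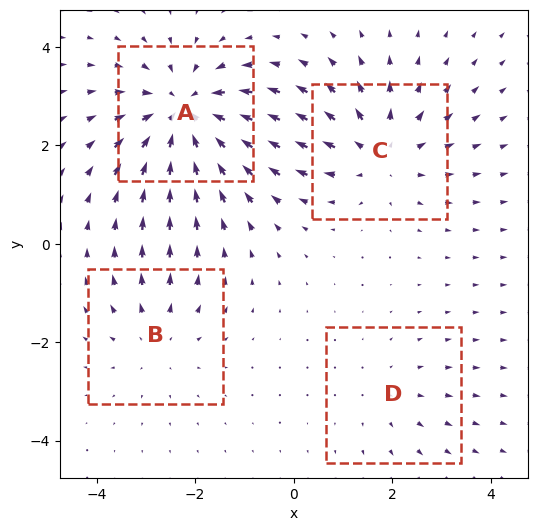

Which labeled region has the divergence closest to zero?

D

Divergence at each region's feature centre — A: about -5, B: about +3, C: about +4, D: about +2. Region D is closest to zero.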